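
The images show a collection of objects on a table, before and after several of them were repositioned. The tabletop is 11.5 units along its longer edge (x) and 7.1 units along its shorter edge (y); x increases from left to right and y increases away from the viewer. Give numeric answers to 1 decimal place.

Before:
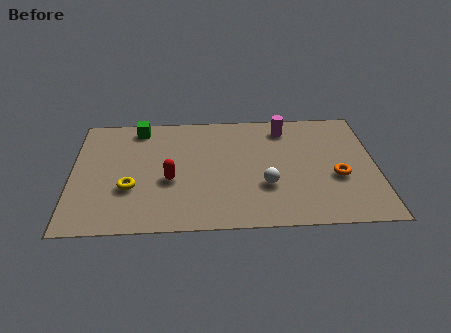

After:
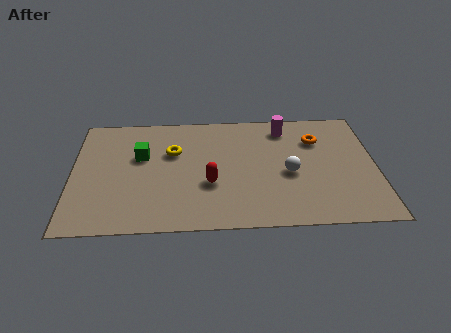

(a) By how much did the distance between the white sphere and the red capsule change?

-0.6

The distance was about 3.6 in the first image and 3.0 in the second, so they moved 0.6 units closer together.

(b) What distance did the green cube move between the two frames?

1.8

The green cube moved from about (2.5, 6.2) to (2.6, 4.4), a distance of √(0.1² + 1.8²) ≈ 1.8.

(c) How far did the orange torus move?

2.4

The orange torus moved from about (10.0, 2.8) to (9.3, 5.1), a distance of √(0.7² + 2.3²) ≈ 2.4.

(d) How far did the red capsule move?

1.5

The red capsule moved from about (3.7, 2.9) to (5.2, 2.6), a distance of √(1.5² + 0.3²) ≈ 1.5.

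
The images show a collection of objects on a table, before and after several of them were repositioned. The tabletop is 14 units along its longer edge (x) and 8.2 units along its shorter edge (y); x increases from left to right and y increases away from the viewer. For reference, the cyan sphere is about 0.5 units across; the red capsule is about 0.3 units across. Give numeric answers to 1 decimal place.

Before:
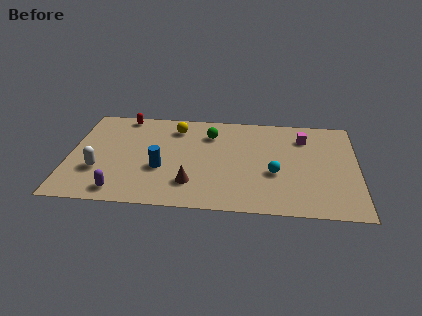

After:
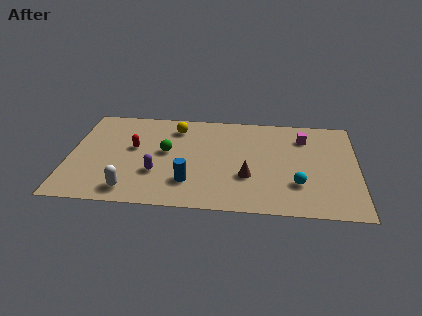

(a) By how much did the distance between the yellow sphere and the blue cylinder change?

+1.0

Before: roughly 3.6 units apart; after: 4.6. That's 1.0 units further apart.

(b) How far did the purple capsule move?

2.3

The purple capsule was near (2.6, 1.1) before and (4.3, 2.7) after, so it travelled √(1.7² + 1.6²) ≈ 2.3 units.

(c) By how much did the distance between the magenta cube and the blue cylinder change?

-0.7

The distance was about 7.6 in the first image and 6.9 in the second, so they moved 0.7 units closer together.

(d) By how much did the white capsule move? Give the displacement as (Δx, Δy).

(1.6, -1.5)

The white capsule started near (1.5, 2.7) and ended near (3.1, 1.2).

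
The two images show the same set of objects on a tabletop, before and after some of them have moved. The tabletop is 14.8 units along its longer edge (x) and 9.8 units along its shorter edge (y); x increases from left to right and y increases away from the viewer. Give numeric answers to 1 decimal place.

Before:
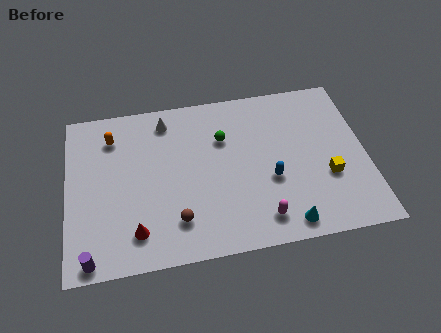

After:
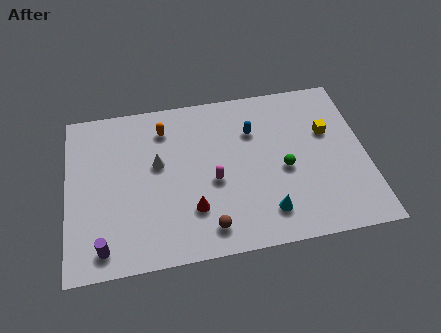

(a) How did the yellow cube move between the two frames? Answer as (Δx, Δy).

(0.2, 2.7)

The yellow cube started near (12.8, 3.5) and ended near (13.0, 6.2).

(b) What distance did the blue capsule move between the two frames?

3.2

The blue capsule was near (10.0, 3.8) before and (9.3, 6.9) after, so it travelled √(0.7² + 3.1²) ≈ 3.2 units.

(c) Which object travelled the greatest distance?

the green sphere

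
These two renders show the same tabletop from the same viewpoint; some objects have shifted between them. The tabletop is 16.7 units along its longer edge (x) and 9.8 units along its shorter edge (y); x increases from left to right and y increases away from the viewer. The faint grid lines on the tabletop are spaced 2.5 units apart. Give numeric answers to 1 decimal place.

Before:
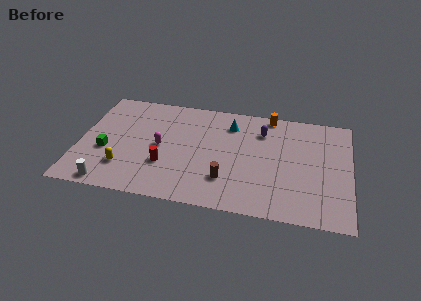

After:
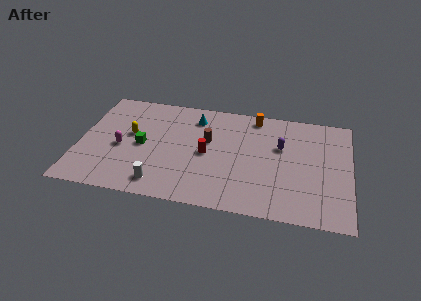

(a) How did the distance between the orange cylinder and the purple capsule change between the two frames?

+1.4

The distance was about 1.6 in the first image and 3.0 in the second, so they moved 1.4 units further apart.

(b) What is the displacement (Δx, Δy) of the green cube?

(2.2, 0.9)

The green cube started near (1.7, 3.8) and ended near (3.9, 4.7).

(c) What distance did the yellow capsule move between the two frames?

3.1

From (2.9, 2.5) to (3.1, 5.6), the yellow capsule covered √(0.2² + 3.1²) ≈ 3.1 units.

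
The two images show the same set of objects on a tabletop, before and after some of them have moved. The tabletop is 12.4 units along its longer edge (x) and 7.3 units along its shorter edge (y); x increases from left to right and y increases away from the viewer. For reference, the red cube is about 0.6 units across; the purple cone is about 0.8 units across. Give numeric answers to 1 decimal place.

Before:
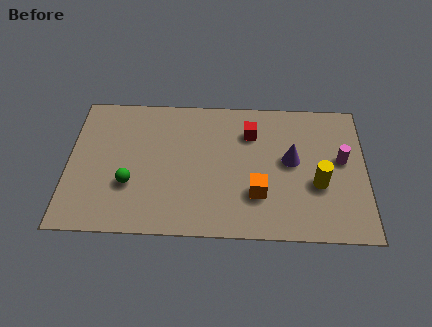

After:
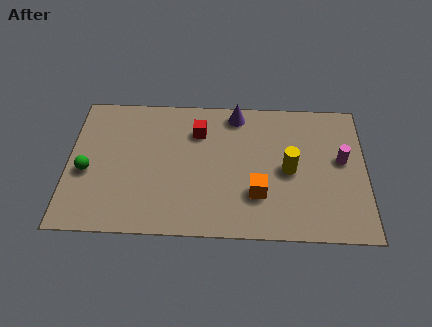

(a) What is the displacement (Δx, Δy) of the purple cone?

(-2.3, 2.4)

The purple cone was at about (9.3, 4.0) and moved to about (7.0, 6.4).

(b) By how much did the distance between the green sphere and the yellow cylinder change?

+0.6

They were about 7.8 units apart before and 8.4 after — 0.6 units further apart.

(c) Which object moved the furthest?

the purple cone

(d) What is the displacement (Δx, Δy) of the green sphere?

(-1.8, 0.6)

The green sphere started near (2.6, 2.5) and ended near (0.8, 3.1).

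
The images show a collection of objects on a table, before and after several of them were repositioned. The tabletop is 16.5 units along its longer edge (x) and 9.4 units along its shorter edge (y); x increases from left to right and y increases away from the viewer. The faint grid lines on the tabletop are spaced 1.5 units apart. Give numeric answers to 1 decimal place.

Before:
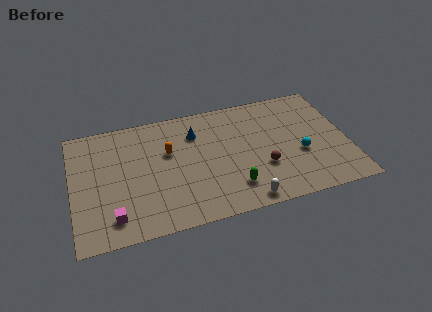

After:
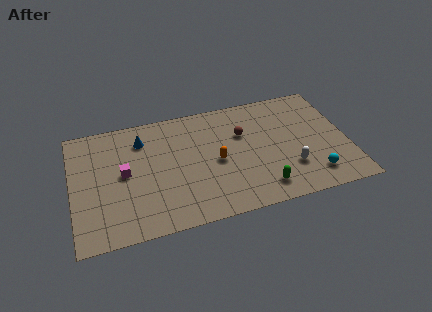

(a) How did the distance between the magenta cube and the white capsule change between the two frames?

+2.3

They were about 7.7 units apart before and 10.0 after — 2.3 units further apart.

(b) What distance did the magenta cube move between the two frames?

3.3

The magenta cube moved from about (2.3, 1.7) to (3.1, 4.9), a distance of √(0.8² + 3.2²) ≈ 3.3.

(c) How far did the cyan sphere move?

2.0

The cyan sphere was near (13.6, 3.7) before and (14.2, 1.8) after, so it travelled √(0.6² + 1.9²) ≈ 2.0 units.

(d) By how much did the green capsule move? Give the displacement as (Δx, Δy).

(1.7, -0.5)

From the two frames, the green capsule sits at roughly (9.4, 2.1) before and (11.1, 1.6) after.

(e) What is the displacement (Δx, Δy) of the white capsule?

(2.9, 1.8)

The white capsule was at about (10.0, 0.9) and moved to about (12.9, 2.7).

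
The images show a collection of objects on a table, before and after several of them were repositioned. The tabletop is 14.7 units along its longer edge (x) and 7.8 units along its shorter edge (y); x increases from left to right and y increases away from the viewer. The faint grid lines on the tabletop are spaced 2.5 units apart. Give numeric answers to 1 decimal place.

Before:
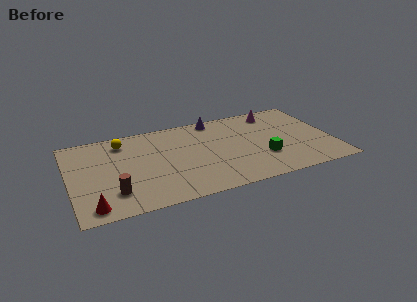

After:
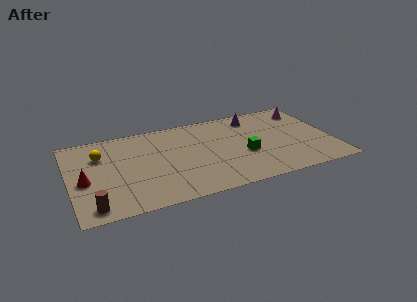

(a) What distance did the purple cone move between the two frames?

2.3

From (8.4, 7.0) to (10.6, 6.5), the purple cone covered √(2.2² + 0.5²) ≈ 2.3 units.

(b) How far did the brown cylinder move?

1.5

From (2.3, 1.9) to (1.1, 1.0), the brown cylinder covered √(1.2² + 0.9²) ≈ 1.5 units.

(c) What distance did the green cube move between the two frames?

1.2

The green cube was near (10.7, 2.5) before and (9.7, 3.1) after, so it travelled √(1.0² + 0.6²) ≈ 1.2 units.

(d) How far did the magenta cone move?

1.8

The magenta cone was near (11.8, 6.6) before and (13.6, 6.3) after, so it travelled √(1.8² + 0.3²) ≈ 1.8 units.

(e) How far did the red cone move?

2.4

The red cone moved from about (1.1, 1.0) to (0.8, 3.4), a distance of √(0.3² + 2.4²) ≈ 2.4.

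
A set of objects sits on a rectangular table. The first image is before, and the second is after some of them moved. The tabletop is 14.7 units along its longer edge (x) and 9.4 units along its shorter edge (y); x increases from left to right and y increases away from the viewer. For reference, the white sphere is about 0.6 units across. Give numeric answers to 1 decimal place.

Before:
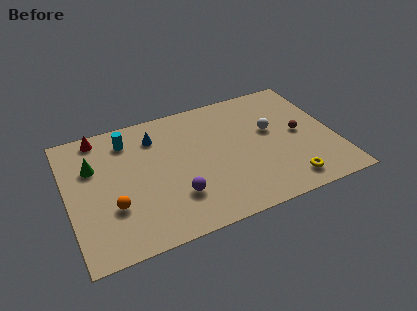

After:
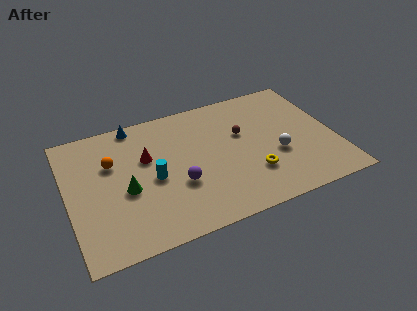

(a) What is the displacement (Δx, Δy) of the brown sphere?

(-3.1, 1.1)

The brown sphere was at about (12.8, 4.7) and moved to about (9.7, 5.8).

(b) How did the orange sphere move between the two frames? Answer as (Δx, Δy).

(0.2, 3.1)

From the two frames, the orange sphere sits at roughly (2.3, 3.1) before and (2.5, 6.2) after.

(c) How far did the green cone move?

2.8

The green cone was near (1.5, 6.3) before and (3.1, 4.0) after, so it travelled √(1.6² + 2.3²) ≈ 2.8 units.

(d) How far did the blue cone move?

1.6

The blue cone was near (5.0, 7.3) before and (4.0, 8.6) after, so it travelled √(1.0² + 1.3²) ≈ 1.6 units.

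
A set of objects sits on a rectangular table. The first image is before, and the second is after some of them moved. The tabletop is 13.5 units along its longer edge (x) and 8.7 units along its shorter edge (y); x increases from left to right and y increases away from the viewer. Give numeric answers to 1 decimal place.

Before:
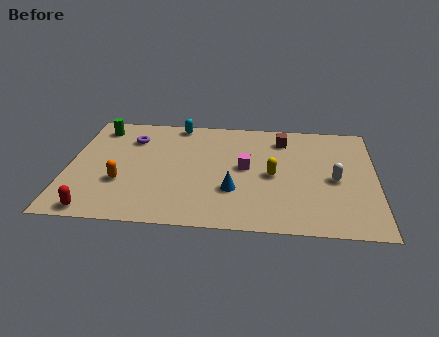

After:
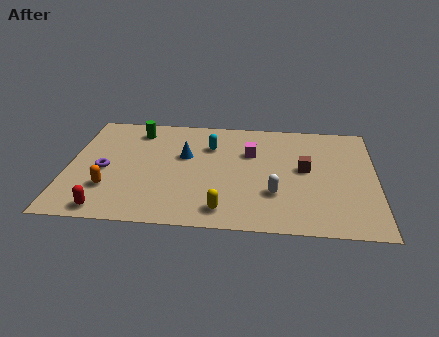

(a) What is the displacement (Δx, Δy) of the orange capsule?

(-0.5, -0.5)

The orange capsule started near (2.4, 3.0) and ended near (1.9, 2.5).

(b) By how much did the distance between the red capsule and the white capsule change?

-3.4

Before: roughly 10.8 units apart; after: 7.4. That's 3.4 units closer together.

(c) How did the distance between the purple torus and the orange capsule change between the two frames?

-2.1

They were about 3.5 units apart before and 1.4 after — 2.1 units closer together.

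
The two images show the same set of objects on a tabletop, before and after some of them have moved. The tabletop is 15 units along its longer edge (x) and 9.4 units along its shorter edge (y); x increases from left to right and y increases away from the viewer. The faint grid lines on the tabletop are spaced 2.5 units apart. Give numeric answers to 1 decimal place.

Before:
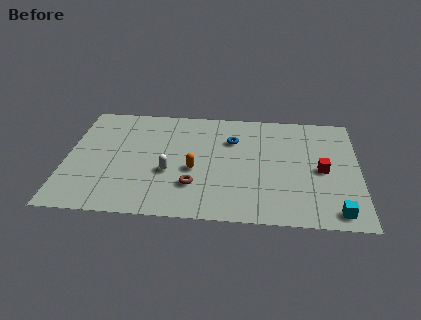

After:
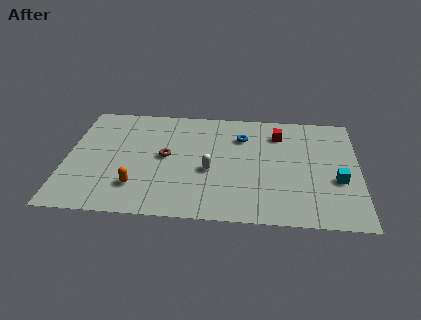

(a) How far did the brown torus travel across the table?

2.7

The brown torus moved from about (6.6, 2.6) to (5.1, 4.9), a distance of √(1.5² + 2.3²) ≈ 2.7.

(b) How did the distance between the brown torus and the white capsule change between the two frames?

+0.9

Before: roughly 1.6 units apart; after: 2.5. That's 0.9 units further apart.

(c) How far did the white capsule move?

2.1

The white capsule was near (5.3, 3.6) before and (7.4, 3.9) after, so it travelled √(2.1² + 0.3²) ≈ 2.1 units.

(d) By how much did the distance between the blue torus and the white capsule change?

-1.0

They were about 4.4 units apart before and 3.4 after — 1.0 units closer together.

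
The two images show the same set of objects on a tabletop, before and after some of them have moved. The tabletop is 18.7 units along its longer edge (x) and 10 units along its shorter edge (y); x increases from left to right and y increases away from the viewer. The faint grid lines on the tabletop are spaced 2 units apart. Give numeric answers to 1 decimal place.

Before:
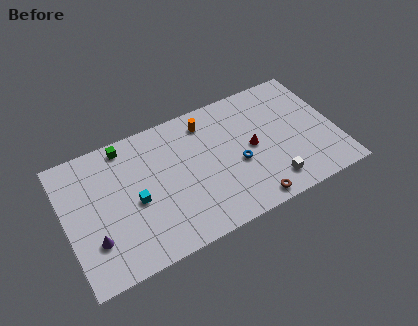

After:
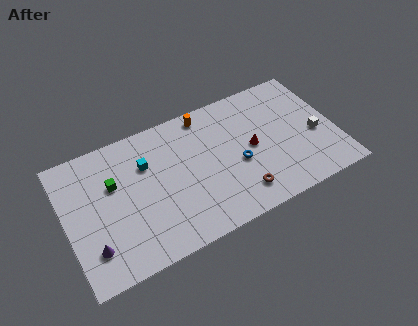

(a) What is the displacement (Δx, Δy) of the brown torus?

(-0.6, 0.9)

The brown torus was at about (12.2, 1.0) and moved to about (11.6, 1.9).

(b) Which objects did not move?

the blue torus and the red cone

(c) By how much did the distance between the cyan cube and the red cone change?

-0.8

The distance was about 8.2 in the first image and 7.4 in the second, so they moved 0.8 units closer together.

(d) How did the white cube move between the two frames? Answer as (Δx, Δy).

(3.5, 2.4)

From the two frames, the white cube sits at roughly (13.8, 1.8) before and (17.3, 4.2) after.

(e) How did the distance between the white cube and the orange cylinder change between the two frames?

+1.1

Before: roughly 7.5 units apart; after: 8.6. That's 1.1 units further apart.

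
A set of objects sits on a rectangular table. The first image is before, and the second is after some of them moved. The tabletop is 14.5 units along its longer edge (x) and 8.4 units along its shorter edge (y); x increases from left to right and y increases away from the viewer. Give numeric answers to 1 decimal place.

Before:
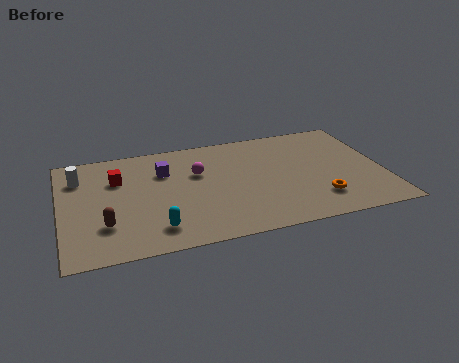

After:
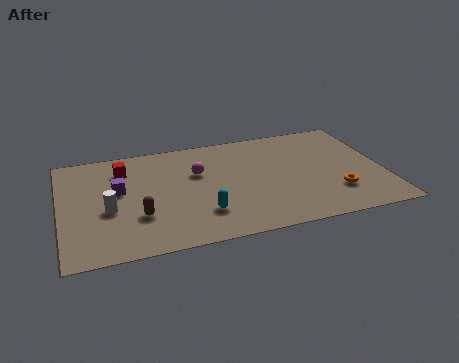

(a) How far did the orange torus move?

0.9

The orange torus moved from about (11.4, 2.0) to (12.2, 2.3), a distance of √(0.8² + 0.3²) ≈ 0.9.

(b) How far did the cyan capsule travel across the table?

2.2

From (4.1, 1.6) to (6.2, 2.2), the cyan capsule covered √(2.1² + 0.6²) ≈ 2.2 units.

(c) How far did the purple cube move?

2.3

The purple cube moved from about (4.7, 5.9) to (2.6, 4.9), a distance of √(2.1² + 1.0²) ≈ 2.3.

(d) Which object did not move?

the magenta sphere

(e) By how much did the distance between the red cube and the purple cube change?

-0.5

Before: roughly 2.1 units apart; after: 1.6. That's 0.5 units closer together.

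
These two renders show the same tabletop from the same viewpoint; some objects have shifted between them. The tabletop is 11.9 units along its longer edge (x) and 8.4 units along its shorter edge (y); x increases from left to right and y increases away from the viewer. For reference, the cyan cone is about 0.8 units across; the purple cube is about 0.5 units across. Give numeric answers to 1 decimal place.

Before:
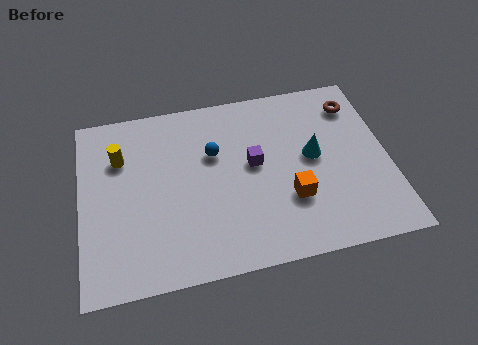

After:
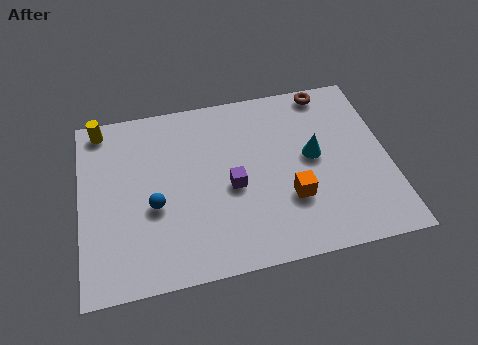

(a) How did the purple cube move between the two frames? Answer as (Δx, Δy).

(-0.9, -0.9)

The purple cube started near (6.7, 4.6) and ended near (5.8, 3.7).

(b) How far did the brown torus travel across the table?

1.3

The brown torus moved from about (10.8, 6.7) to (9.8, 7.6), a distance of √(1.0² + 0.9²) ≈ 1.3.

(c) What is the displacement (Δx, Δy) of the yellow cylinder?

(-0.7, 1.6)

The yellow cylinder started near (1.6, 5.9) and ended near (0.9, 7.5).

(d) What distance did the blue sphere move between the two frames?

3.1

The blue sphere moved from about (5.2, 5.4) to (2.8, 3.4), a distance of √(2.4² + 2.0²) ≈ 3.1.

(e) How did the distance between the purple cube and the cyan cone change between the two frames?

+1.0

They were about 2.3 units apart before and 3.3 after — 1.0 units further apart.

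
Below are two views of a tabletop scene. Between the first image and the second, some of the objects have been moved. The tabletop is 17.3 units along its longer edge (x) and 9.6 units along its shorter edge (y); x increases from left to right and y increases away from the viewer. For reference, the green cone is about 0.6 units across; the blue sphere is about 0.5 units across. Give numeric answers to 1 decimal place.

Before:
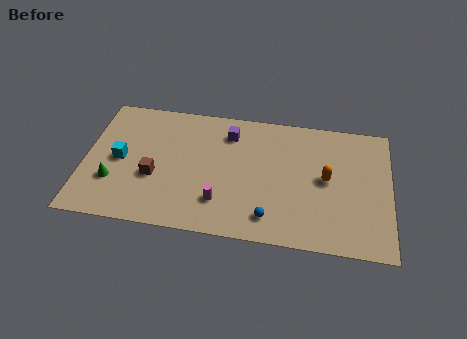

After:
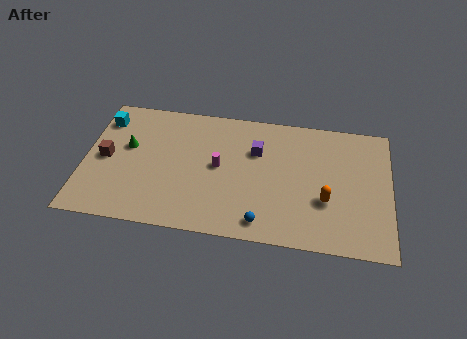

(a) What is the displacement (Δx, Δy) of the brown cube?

(-2.8, 1.0)

The brown cube was at about (4.0, 3.7) and moved to about (1.2, 4.7).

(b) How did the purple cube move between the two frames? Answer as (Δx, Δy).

(1.6, -1.1)

From the two frames, the purple cube sits at roughly (8.1, 7.6) before and (9.7, 6.5) after.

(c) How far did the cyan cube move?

3.1

The cyan cube moved from about (2.0, 4.7) to (0.9, 7.6), a distance of √(1.1² + 2.9²) ≈ 3.1.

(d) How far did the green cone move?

2.8

The green cone moved from about (1.7, 3.0) to (2.4, 5.7), a distance of √(0.7² + 2.7²) ≈ 2.8.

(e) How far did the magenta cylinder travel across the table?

2.6

The magenta cylinder was near (7.8, 2.4) before and (7.6, 5.0) after, so it travelled √(0.2² + 2.6²) ≈ 2.6 units.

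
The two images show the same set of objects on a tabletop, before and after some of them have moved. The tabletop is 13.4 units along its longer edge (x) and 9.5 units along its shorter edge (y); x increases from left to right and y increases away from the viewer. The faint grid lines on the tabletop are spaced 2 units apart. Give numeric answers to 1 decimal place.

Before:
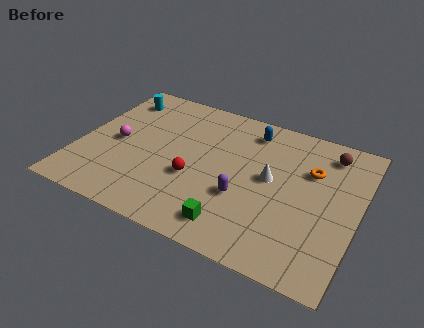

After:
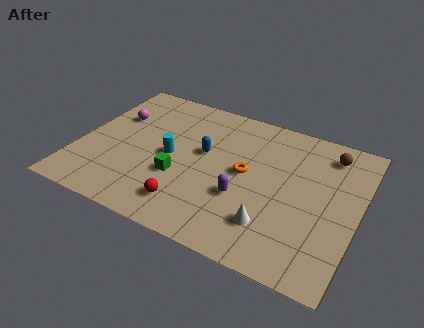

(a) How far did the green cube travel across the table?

3.5

The green cube moved from about (7.9, 1.5) to (5.0, 3.4), a distance of √(2.9² + 1.9²) ≈ 3.5.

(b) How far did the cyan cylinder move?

4.4

From (1.3, 7.7) to (4.4, 4.6), the cyan cylinder covered √(3.1² + 3.1²) ≈ 4.4 units.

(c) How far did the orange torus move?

3.3

From (11.0, 6.4) to (8.0, 5.0), the orange torus covered √(3.0² + 1.4²) ≈ 3.3 units.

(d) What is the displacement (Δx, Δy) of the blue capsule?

(-2.0, -2.4)

The blue capsule started near (7.9, 7.9) and ended near (5.9, 5.5).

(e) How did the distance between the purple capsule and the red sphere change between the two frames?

+0.5

The distance was about 2.4 in the first image and 2.9 in the second, so they moved 0.5 units further apart.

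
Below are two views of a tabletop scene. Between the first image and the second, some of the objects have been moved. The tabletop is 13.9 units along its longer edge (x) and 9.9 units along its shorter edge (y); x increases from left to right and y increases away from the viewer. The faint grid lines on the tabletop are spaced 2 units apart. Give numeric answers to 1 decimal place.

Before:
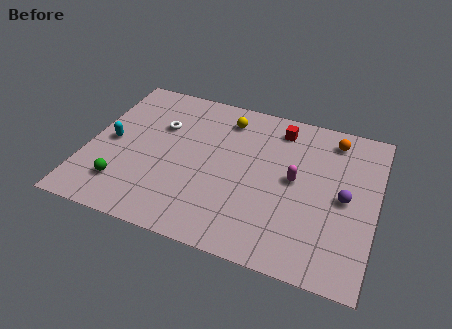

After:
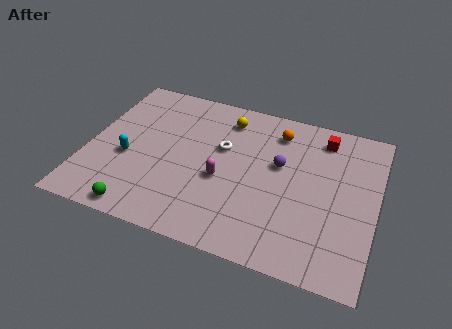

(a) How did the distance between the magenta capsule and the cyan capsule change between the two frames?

-4.3

Before: roughly 8.9 units apart; after: 4.6. That's 4.3 units closer together.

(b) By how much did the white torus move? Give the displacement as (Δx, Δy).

(3.1, -0.5)

The white torus started near (3.3, 6.6) and ended near (6.4, 6.1).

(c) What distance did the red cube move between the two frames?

2.1

The red cube moved from about (9.0, 8.3) to (11.1, 8.3), a distance of √(2.1² + 0.0²) ≈ 2.1.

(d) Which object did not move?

the yellow sphere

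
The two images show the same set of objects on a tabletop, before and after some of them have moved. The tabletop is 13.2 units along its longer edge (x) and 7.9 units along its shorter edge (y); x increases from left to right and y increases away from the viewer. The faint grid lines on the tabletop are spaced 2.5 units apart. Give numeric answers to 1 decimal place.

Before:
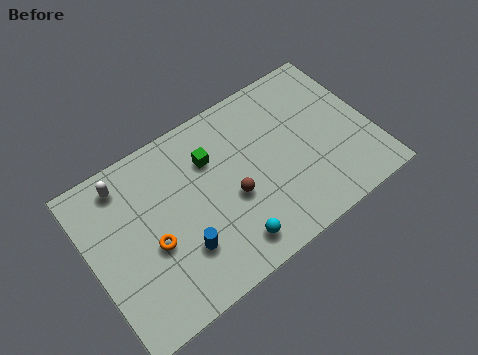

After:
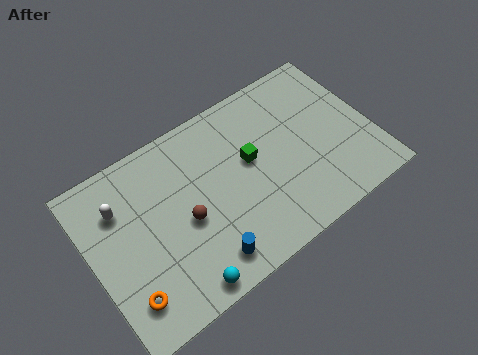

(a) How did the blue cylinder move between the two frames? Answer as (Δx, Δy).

(0.9, -1.0)

From the two frames, the blue cylinder sits at roughly (3.9, 2.3) before and (4.8, 1.3) after.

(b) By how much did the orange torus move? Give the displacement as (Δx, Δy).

(-1.5, -1.6)

From the two frames, the orange torus sits at roughly (2.7, 3.3) before and (1.2, 1.7) after.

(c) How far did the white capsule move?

1.1

From (2.0, 6.7) to (1.6, 5.7), the white capsule covered √(0.4² + 1.0²) ≈ 1.1 units.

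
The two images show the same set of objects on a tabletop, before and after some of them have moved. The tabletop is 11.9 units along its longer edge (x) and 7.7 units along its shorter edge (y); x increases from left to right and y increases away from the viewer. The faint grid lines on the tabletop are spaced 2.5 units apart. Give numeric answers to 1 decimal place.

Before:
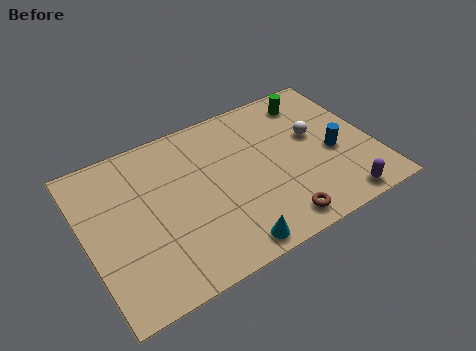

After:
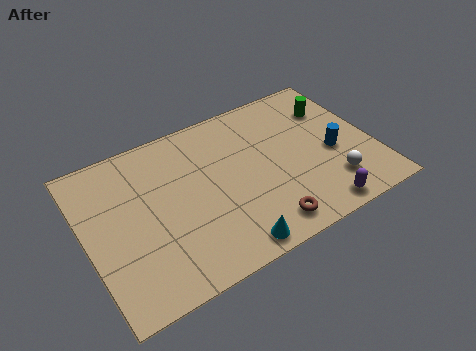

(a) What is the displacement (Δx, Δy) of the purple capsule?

(-0.9, 0.0)

The purple capsule started near (10.0, 0.8) and ended near (9.1, 0.8).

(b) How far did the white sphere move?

2.7

The white sphere moved from about (9.6, 4.5) to (9.9, 1.8), a distance of √(0.3² + 2.7²) ≈ 2.7.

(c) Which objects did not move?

the cyan cone and the blue cylinder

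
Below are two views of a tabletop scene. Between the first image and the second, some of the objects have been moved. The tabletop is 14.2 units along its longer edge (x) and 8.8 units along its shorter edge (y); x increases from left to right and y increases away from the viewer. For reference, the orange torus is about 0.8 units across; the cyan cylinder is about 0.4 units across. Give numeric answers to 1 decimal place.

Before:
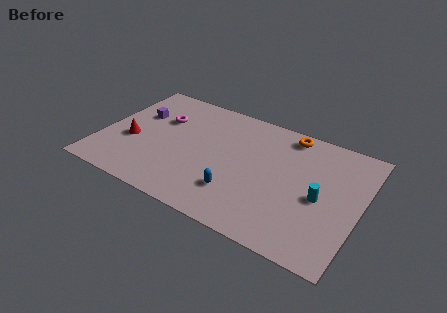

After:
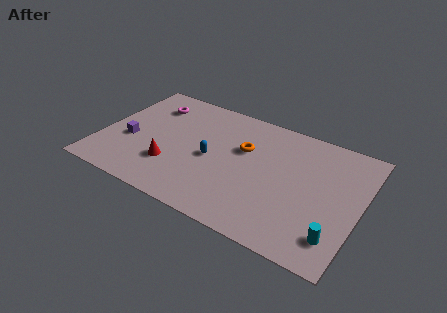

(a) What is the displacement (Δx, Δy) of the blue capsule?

(-1.7, 1.8)

The blue capsule started near (7.8, 2.3) and ended near (6.1, 4.1).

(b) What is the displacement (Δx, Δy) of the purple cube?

(-0.1, -2.2)

The purple cube was at about (1.7, 5.7) and moved to about (1.6, 3.5).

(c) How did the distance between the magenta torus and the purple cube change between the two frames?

+2.1

Before: roughly 1.3 units apart; after: 3.4. That's 2.1 units further apart.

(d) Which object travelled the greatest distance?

the orange torus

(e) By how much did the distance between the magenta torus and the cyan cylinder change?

+2.7

Before: roughly 9.3 units apart; after: 12.0. That's 2.7 units further apart.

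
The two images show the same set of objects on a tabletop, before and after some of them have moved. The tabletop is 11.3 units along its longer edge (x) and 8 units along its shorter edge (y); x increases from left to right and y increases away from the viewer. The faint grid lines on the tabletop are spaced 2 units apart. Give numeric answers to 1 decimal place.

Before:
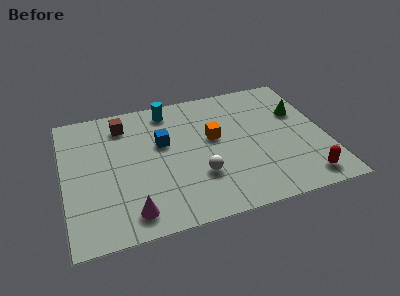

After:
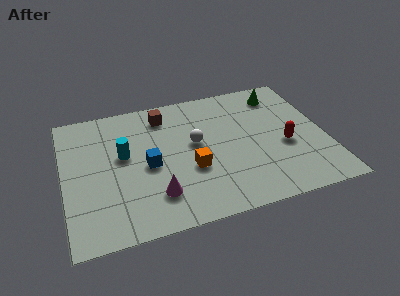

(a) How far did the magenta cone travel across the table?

1.3

The magenta cone moved from about (2.7, 1.2) to (3.8, 1.9), a distance of √(1.1² + 0.7²) ≈ 1.3.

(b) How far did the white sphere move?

2.0

The white sphere was near (5.7, 2.5) before and (5.7, 4.5) after, so it travelled √(0.0² + 2.0²) ≈ 2.0 units.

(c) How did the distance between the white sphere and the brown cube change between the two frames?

-2.6

They were about 5.0 units apart before and 2.4 after — 2.6 units closer together.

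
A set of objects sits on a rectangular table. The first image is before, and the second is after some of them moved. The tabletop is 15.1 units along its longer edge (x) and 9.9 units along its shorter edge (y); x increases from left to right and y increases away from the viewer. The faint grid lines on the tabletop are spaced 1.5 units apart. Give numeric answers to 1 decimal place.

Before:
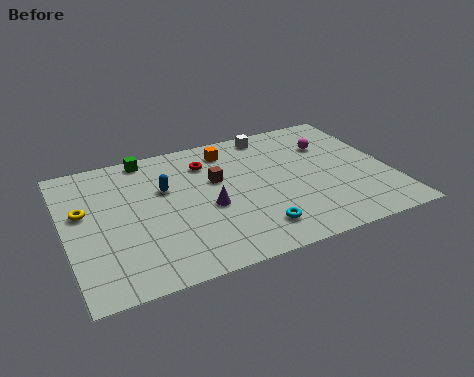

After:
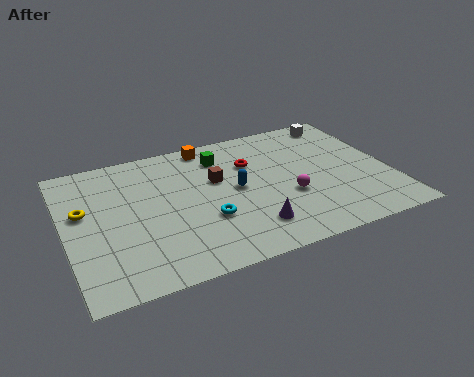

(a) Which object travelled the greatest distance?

the magenta sphere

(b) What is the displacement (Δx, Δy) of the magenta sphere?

(-2.4, -3.3)

The magenta sphere was at about (12.6, 7.0) and moved to about (10.2, 3.7).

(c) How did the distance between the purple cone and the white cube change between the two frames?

+2.6

They were about 5.8 units apart before and 8.4 after — 2.6 units further apart.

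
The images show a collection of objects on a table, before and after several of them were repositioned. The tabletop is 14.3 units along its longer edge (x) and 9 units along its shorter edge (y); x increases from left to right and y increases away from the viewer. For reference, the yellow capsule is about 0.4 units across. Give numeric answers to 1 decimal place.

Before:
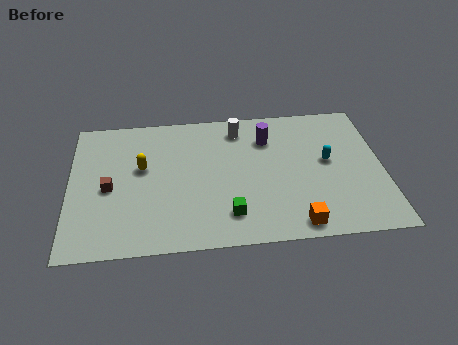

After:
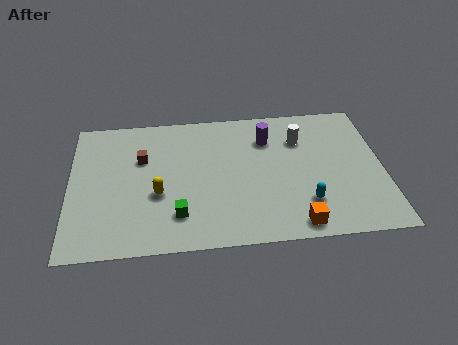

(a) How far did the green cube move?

2.3

From (7.2, 1.9) to (4.9, 2.1), the green cube covered √(2.3² + 0.2²) ≈ 2.3 units.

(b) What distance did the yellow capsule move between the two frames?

1.9

From (3.3, 5.3) to (4.0, 3.5), the yellow capsule covered √(0.7² + 1.8²) ≈ 1.9 units.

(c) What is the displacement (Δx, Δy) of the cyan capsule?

(-1.1, -2.6)

The cyan capsule was at about (11.8, 4.9) and moved to about (10.7, 2.3).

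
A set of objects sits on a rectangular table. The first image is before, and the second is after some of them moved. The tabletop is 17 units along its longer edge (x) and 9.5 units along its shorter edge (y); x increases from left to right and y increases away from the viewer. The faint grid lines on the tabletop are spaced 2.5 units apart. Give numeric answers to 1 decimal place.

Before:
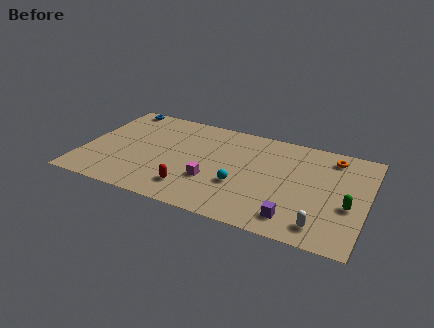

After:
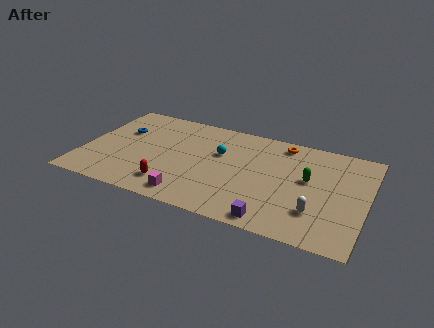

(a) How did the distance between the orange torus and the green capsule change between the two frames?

-1.0

The distance was about 4.4 in the first image and 3.4 in the second, so they moved 1.0 units closer together.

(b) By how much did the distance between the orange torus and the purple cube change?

+0.7

The distance was about 6.6 in the first image and 7.3 in the second, so they moved 0.7 units further apart.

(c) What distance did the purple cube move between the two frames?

1.3

The purple cube moved from about (13.0, 1.6) to (11.8, 1.0), a distance of √(1.2² + 0.6²) ≈ 1.3.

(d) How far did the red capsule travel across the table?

1.2

The red capsule moved from about (6.8, 2.0) to (5.6, 1.9), a distance of √(1.2² + 0.1²) ≈ 1.2.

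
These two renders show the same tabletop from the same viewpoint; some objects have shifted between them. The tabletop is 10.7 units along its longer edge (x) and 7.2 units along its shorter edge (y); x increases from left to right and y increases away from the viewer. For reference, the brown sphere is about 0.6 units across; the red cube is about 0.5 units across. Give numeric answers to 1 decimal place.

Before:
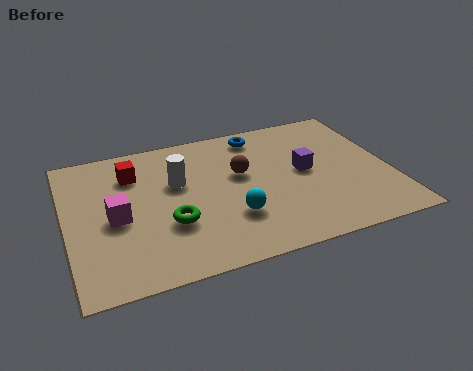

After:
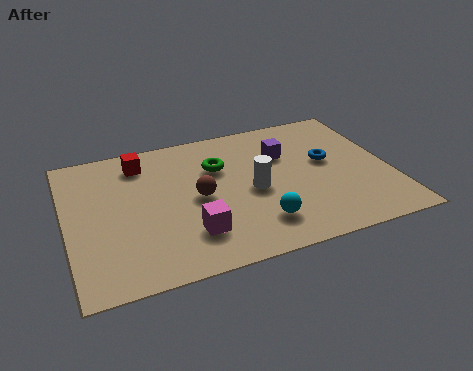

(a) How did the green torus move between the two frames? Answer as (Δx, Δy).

(1.8, 2.4)

From the two frames, the green torus sits at roughly (3.3, 2.5) before and (5.1, 4.9) after.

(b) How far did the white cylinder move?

2.7

The white cylinder moved from about (3.7, 4.5) to (6.1, 3.3), a distance of √(2.4² + 1.2²) ≈ 2.7.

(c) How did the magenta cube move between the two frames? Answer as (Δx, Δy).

(2.3, -1.5)

The magenta cube was at about (1.6, 3.3) and moved to about (3.9, 1.8).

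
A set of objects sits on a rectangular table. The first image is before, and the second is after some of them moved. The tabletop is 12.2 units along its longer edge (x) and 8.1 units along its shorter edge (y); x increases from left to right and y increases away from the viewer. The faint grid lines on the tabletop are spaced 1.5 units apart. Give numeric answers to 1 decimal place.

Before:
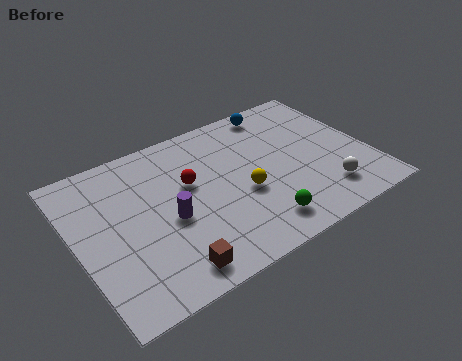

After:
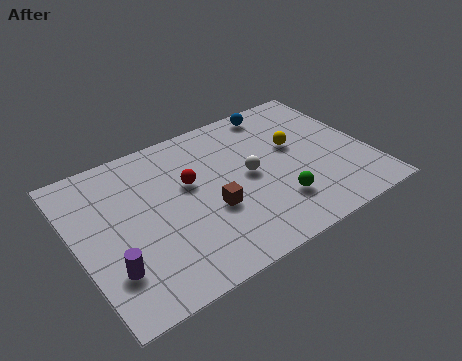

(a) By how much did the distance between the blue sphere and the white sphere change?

-2.0

The distance was about 5.6 in the first image and 3.6 in the second, so they moved 2.0 units closer together.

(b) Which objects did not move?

the blue sphere and the red sphere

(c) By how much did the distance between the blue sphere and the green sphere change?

-0.9

The distance was about 6.1 in the first image and 5.2 in the second, so they moved 0.9 units closer together.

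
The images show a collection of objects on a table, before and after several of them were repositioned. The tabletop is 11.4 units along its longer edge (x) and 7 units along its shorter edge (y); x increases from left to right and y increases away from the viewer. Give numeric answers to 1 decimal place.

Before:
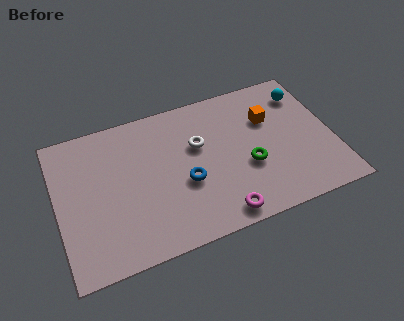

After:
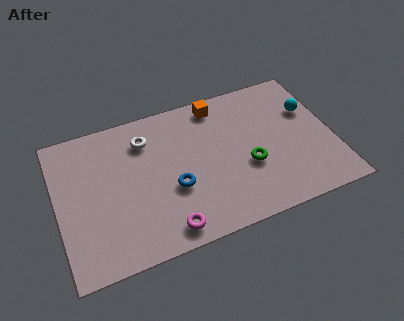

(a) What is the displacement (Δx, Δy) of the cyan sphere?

(0.1, -0.9)

From the two frames, the cyan sphere sits at roughly (10.5, 5.5) before and (10.6, 4.6) after.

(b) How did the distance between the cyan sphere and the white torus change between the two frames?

+2.1

They were about 4.7 units apart before and 6.8 after — 2.1 units further apart.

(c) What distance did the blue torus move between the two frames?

0.5

The blue torus moved from about (5.2, 2.8) to (4.7, 2.7), a distance of √(0.5² + 0.1²) ≈ 0.5.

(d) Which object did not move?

the green torus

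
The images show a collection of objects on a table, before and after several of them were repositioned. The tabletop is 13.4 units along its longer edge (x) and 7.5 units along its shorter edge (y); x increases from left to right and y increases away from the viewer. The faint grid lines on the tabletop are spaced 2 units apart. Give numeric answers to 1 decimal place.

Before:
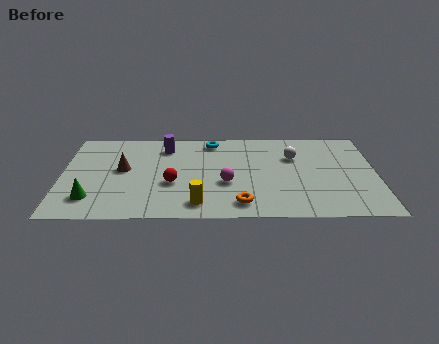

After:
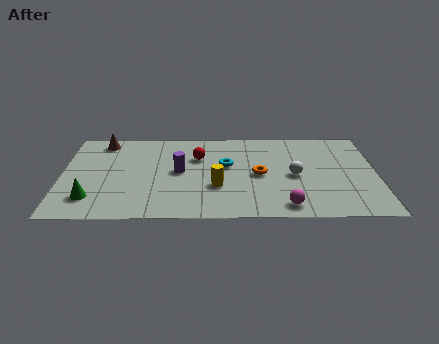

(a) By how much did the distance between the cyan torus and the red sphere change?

-2.6

The distance was about 4.0 in the first image and 1.4 in the second, so they moved 2.6 units closer together.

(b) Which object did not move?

the green cone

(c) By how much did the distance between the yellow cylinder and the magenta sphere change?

+1.2

The distance was about 2.1 in the first image and 3.3 in the second, so they moved 1.2 units further apart.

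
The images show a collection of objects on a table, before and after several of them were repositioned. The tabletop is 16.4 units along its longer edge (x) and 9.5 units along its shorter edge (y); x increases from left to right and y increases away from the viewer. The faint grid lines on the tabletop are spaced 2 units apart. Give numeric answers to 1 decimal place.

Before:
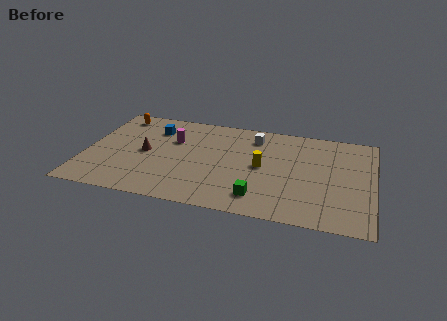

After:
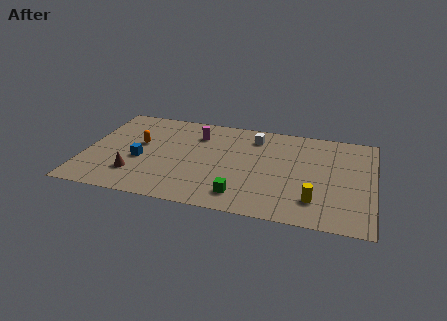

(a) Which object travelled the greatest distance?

the yellow cylinder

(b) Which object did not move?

the white cube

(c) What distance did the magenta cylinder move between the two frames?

1.6

The magenta cylinder was near (4.9, 6.3) before and (6.2, 7.2) after, so it travelled √(1.3² + 0.9²) ≈ 1.6 units.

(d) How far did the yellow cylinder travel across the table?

4.0

From (10.1, 4.8) to (13.2, 2.2), the yellow cylinder covered √(3.1² + 2.6²) ≈ 4.0 units.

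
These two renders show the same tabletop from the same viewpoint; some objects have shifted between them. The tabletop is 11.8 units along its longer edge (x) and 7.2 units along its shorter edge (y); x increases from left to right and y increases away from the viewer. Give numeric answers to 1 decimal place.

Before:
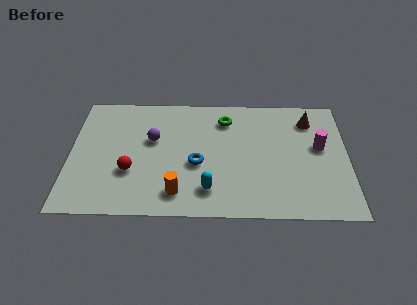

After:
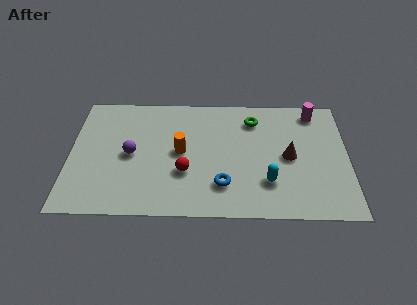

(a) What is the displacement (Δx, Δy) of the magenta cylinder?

(-0.2, 2.1)

The magenta cylinder started near (10.6, 4.1) and ended near (10.4, 6.2).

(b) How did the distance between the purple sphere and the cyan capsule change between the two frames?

+2.2

They were about 3.8 units apart before and 6.0 after — 2.2 units further apart.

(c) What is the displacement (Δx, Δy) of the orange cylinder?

(0.1, 2.4)

The orange cylinder started near (4.6, 1.3) and ended near (4.7, 3.7).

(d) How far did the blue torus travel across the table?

1.6

From (5.4, 3.0) to (6.5, 1.8), the blue torus covered √(1.1² + 1.2²) ≈ 1.6 units.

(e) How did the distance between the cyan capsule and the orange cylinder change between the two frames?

+2.8

Before: roughly 1.3 units apart; after: 4.1. That's 2.8 units further apart.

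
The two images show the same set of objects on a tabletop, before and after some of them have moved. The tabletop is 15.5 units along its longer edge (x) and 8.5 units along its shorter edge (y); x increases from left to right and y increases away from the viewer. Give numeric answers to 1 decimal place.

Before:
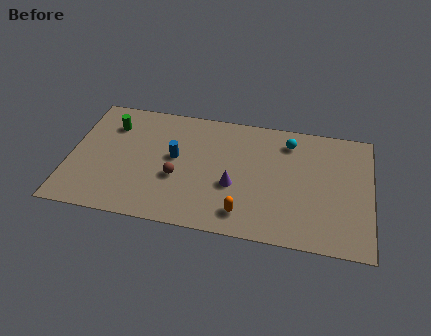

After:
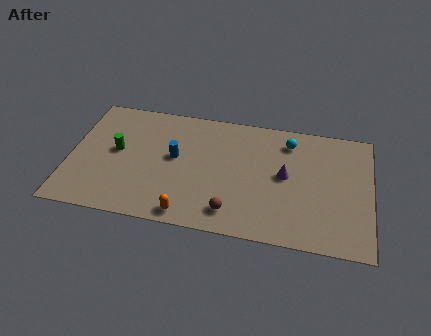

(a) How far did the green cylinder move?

1.8

The green cylinder moved from about (2.0, 6.4) to (2.4, 4.6), a distance of √(0.4² + 1.8²) ≈ 1.8.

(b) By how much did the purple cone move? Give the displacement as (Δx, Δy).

(2.6, 1.2)

The purple cone was at about (8.5, 3.3) and moved to about (11.1, 4.5).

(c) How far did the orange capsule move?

2.9

The orange capsule was near (9.1, 1.5) before and (6.3, 0.9) after, so it travelled √(2.8² + 0.6²) ≈ 2.9 units.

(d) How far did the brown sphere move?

3.4

The brown sphere was near (5.6, 3.3) before and (8.5, 1.5) after, so it travelled √(2.9² + 1.8²) ≈ 3.4 units.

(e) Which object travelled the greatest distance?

the brown sphere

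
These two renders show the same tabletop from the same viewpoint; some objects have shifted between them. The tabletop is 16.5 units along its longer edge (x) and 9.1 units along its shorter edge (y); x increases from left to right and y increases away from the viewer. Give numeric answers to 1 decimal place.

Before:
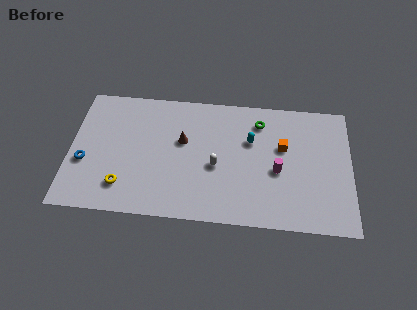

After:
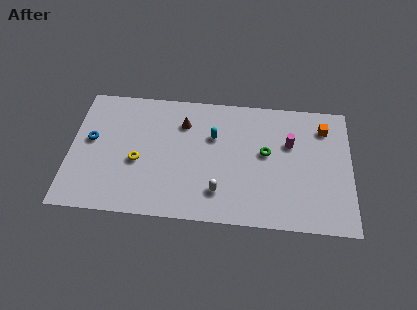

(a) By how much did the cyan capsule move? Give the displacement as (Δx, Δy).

(-2.2, 0.1)

From the two frames, the cyan capsule sits at roughly (10.6, 5.9) before and (8.4, 6.0) after.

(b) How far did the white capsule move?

1.8

The white capsule was near (8.6, 3.9) before and (8.8, 2.1) after, so it travelled √(0.2² + 1.8²) ≈ 1.8 units.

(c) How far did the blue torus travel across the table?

1.6

The blue torus moved from about (0.9, 3.5) to (1.2, 5.1), a distance of √(0.3² + 1.6²) ≈ 1.6.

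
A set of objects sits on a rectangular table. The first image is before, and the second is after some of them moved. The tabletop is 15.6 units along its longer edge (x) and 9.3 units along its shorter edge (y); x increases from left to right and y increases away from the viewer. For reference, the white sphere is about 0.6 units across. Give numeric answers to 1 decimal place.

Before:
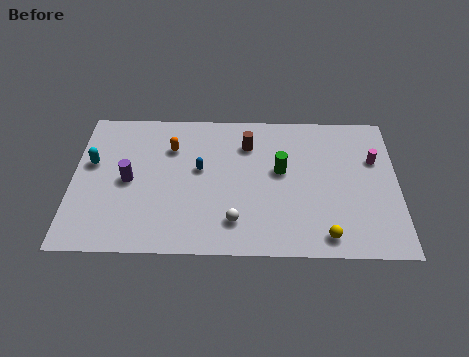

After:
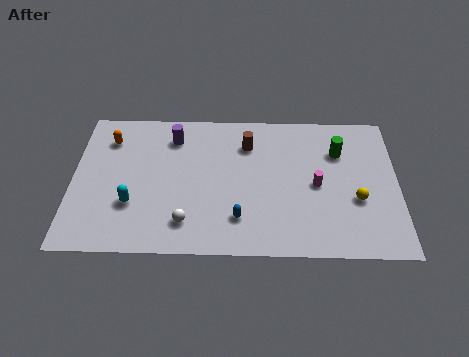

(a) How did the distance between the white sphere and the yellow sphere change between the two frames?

+3.9

Before: roughly 4.4 units apart; after: 8.3. That's 3.9 units further apart.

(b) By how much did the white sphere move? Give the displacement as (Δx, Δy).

(-2.3, -0.1)

The white sphere was at about (7.8, 2.0) and moved to about (5.5, 1.9).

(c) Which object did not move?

the brown cylinder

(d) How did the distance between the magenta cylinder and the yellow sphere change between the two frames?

-3.4

The distance was about 5.5 in the first image and 2.1 in the second, so they moved 3.4 units closer together.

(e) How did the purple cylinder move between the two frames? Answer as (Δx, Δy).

(2.1, 2.9)

The purple cylinder was at about (2.7, 4.5) and moved to about (4.8, 7.4).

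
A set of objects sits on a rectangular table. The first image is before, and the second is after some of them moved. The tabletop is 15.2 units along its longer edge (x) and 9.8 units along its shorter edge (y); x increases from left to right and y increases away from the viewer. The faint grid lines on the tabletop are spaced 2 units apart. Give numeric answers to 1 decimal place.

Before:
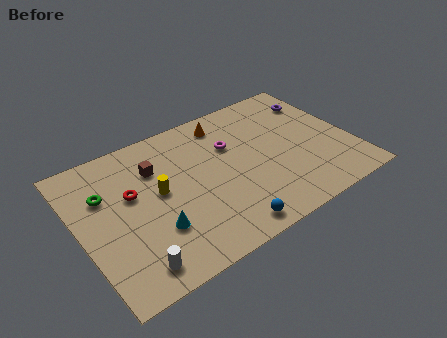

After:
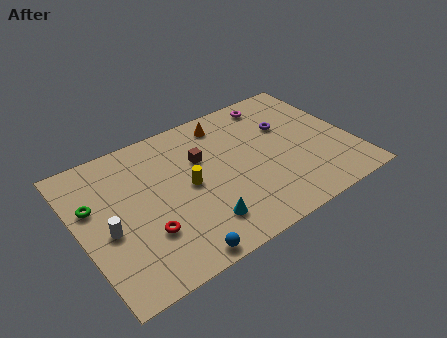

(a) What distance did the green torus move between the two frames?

0.8

The green torus was near (1.6, 6.6) before and (0.9, 6.2) after, so it travelled √(0.7² + 0.4²) ≈ 0.8 units.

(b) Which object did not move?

the orange cone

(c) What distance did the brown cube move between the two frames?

2.6

The brown cube moved from about (4.5, 7.0) to (7.0, 6.4), a distance of √(2.5² + 0.6²) ≈ 2.6.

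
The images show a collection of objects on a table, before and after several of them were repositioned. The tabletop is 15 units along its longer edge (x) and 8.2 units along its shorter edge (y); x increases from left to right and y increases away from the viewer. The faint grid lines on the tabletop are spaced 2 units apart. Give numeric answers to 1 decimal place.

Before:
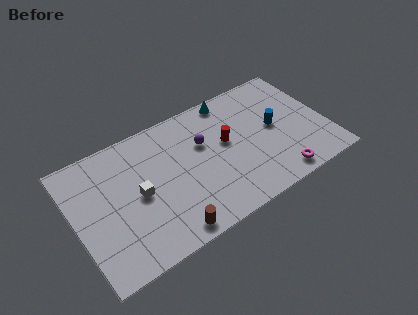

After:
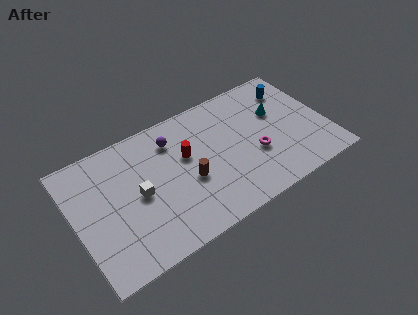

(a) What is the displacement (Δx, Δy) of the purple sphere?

(-1.7, 1.1)

From the two frames, the purple sphere sits at roughly (7.8, 5.3) before and (6.1, 6.4) after.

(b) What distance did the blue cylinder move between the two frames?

2.5

From (12.0, 4.3) to (13.4, 6.4), the blue cylinder covered √(1.4² + 2.1²) ≈ 2.5 units.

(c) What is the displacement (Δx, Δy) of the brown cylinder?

(1.6, 2.5)

The brown cylinder started near (5.0, 0.9) and ended near (6.6, 3.4).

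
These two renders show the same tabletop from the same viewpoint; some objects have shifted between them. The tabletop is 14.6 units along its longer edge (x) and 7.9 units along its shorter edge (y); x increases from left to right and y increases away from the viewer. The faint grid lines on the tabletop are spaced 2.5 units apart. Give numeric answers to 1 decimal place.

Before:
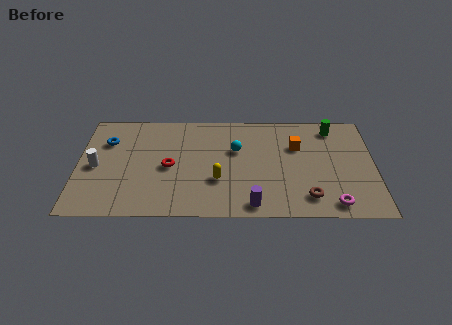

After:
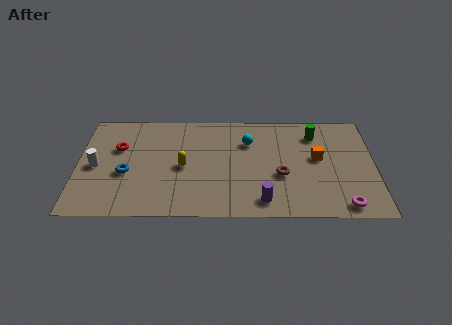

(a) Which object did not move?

the white cylinder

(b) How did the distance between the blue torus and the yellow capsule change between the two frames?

-3.4

The distance was about 6.2 in the first image and 2.8 in the second, so they moved 3.4 units closer together.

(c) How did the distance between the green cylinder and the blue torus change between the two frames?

-1.5

Before: roughly 11.3 units apart; after: 9.8. That's 1.5 units closer together.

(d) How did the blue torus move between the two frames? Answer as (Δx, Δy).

(1.0, -2.4)

From the two frames, the blue torus sits at roughly (1.4, 5.6) before and (2.4, 3.2) after.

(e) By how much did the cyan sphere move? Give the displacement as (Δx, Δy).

(0.6, 0.6)

The cyan sphere started near (7.8, 5.0) and ended near (8.4, 5.6).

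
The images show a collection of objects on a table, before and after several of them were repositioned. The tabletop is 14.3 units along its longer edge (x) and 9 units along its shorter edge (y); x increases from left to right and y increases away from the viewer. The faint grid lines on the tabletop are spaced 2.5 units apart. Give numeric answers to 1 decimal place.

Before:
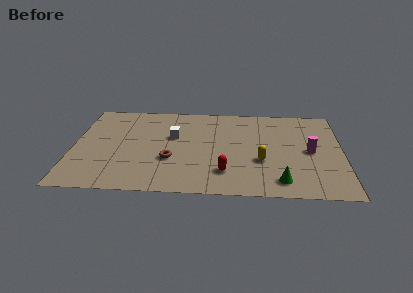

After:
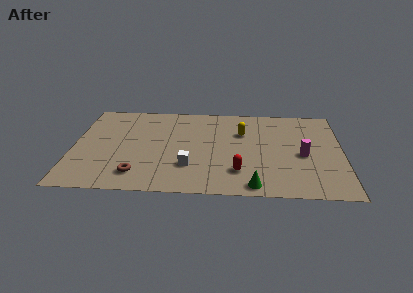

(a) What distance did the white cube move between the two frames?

3.0

The white cube moved from about (5.3, 5.5) to (6.2, 2.6), a distance of √(0.9² + 2.9²) ≈ 3.0.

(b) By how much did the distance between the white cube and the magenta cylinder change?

-1.2

The distance was about 7.4 in the first image and 6.2 in the second, so they moved 1.2 units closer together.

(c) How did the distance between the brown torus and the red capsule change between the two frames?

+2.2

The distance was about 3.1 in the first image and 5.3 in the second, so they moved 2.2 units further apart.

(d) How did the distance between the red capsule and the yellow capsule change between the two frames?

+1.7

They were about 2.2 units apart before and 3.9 after — 1.7 units further apart.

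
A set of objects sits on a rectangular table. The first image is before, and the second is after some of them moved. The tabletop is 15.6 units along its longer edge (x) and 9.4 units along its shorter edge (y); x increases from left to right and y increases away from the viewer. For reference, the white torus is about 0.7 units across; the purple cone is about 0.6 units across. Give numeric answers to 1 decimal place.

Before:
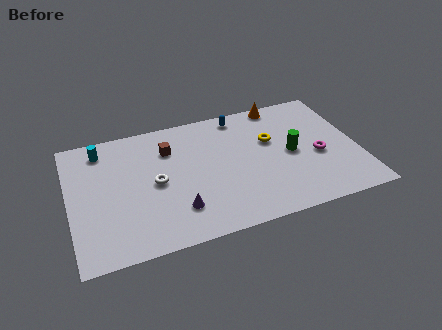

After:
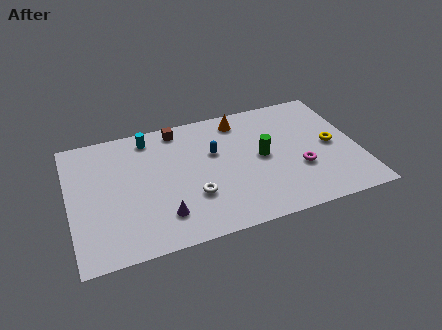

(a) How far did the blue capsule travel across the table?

2.9

The blue capsule was near (9.5, 8.3) before and (7.9, 5.9) after, so it travelled √(1.6² + 2.4²) ≈ 2.9 units.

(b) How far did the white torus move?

2.5

The white torus was near (4.6, 4.6) before and (6.5, 3.0) after, so it travelled √(1.9² + 1.6²) ≈ 2.5 units.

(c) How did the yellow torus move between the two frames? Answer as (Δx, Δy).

(3.2, -1.3)

The yellow torus started near (11.0, 5.9) and ended near (14.2, 4.6).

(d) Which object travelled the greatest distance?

the yellow torus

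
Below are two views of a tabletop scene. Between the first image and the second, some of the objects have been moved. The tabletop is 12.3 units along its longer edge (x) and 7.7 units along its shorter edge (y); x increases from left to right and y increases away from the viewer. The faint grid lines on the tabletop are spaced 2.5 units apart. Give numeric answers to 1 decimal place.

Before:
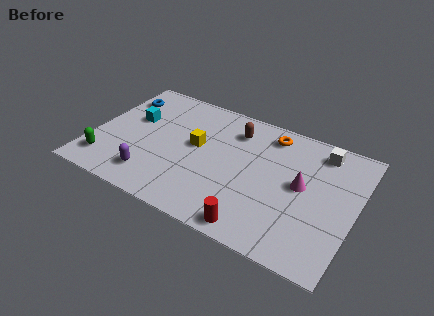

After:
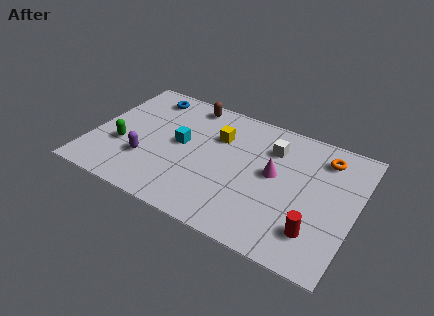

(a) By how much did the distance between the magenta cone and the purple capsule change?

-1.1

They were about 7.2 units apart before and 6.1 after — 1.1 units closer together.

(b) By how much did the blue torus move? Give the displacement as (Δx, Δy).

(1.2, 0.6)

The blue torus was at about (0.9, 5.9) and moved to about (2.1, 6.5).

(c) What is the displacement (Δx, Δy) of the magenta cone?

(-1.3, 0.1)

The magenta cone started near (9.8, 4.1) and ended near (8.5, 4.2).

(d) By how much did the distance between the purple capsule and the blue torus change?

-0.8

The distance was about 4.9 in the first image and 4.1 in the second, so they moved 0.8 units closer together.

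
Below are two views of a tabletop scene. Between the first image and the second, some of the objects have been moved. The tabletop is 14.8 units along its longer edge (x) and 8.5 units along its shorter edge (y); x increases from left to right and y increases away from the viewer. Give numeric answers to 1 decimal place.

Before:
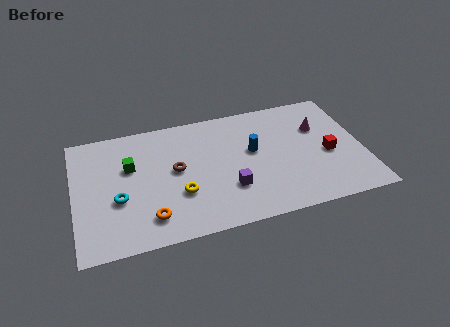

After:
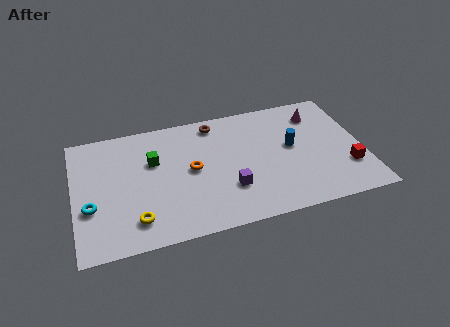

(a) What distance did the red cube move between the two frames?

1.5

The red cube was near (13.0, 3.7) before and (13.9, 2.5) after, so it travelled √(0.9² + 1.2²) ≈ 1.5 units.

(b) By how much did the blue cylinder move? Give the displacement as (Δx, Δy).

(2.0, -0.2)

From the two frames, the blue cylinder sits at roughly (9.2, 4.9) before and (11.2, 4.7) after.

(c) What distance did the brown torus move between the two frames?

3.6

From (5.2, 4.6) to (7.4, 7.4), the brown torus covered √(2.2² + 2.8²) ≈ 3.6 units.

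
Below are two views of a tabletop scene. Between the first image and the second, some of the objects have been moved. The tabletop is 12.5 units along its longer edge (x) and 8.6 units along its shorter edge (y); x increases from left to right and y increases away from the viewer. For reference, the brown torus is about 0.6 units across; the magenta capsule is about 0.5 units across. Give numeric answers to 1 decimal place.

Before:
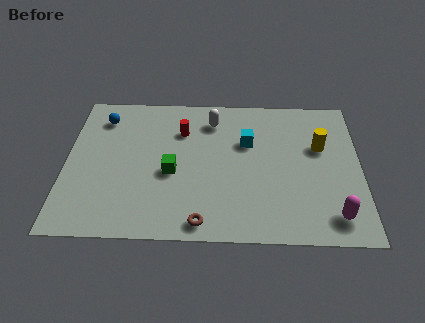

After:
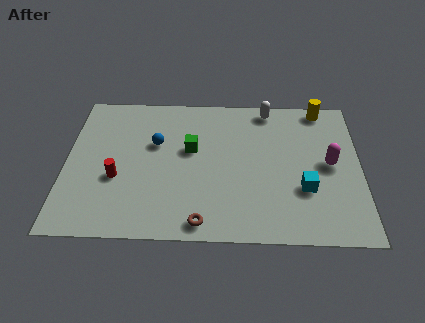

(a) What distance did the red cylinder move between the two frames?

4.0

From (4.9, 6.2) to (2.2, 3.3), the red cylinder covered √(2.7² + 2.9²) ≈ 4.0 units.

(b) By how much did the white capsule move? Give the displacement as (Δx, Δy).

(2.4, 0.8)

From the two frames, the white capsule sits at roughly (6.2, 6.9) before and (8.6, 7.7) after.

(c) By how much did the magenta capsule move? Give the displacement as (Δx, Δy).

(-0.1, 3.0)

The magenta capsule was at about (11.3, 1.4) and moved to about (11.2, 4.4).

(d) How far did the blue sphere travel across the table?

2.7

The blue sphere was near (1.5, 6.9) before and (3.8, 5.4) after, so it travelled √(2.3² + 1.5²) ≈ 2.7 units.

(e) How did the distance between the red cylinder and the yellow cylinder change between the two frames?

+3.8

The distance was about 6.0 in the first image and 9.8 in the second, so they moved 3.8 units further apart.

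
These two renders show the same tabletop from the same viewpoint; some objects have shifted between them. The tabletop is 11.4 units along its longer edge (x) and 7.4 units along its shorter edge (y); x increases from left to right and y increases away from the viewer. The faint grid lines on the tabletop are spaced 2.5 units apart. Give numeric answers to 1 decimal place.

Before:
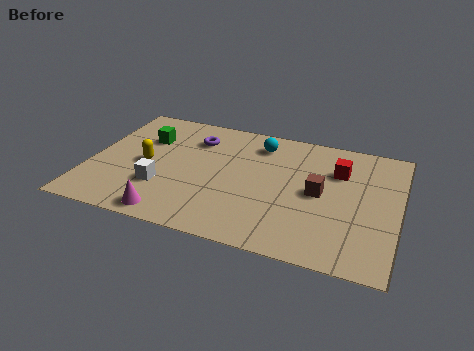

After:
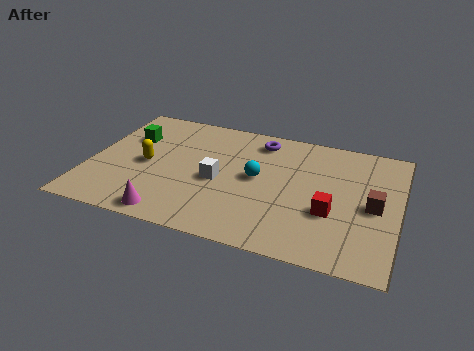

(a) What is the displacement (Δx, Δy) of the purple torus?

(2.4, 0.6)

The purple torus was at about (3.7, 5.6) and moved to about (6.1, 6.2).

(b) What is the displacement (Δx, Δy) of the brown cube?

(2.0, -0.2)

From the two frames, the brown cube sits at roughly (8.5, 3.7) before and (10.5, 3.5) after.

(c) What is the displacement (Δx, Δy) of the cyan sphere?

(0.1, -2.1)

From the two frames, the cyan sphere sits at roughly (6.1, 6.0) before and (6.2, 3.9) after.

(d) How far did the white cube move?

2.2

From (2.8, 2.3) to (4.8, 3.3), the white cube covered √(2.0² + 1.0²) ≈ 2.2 units.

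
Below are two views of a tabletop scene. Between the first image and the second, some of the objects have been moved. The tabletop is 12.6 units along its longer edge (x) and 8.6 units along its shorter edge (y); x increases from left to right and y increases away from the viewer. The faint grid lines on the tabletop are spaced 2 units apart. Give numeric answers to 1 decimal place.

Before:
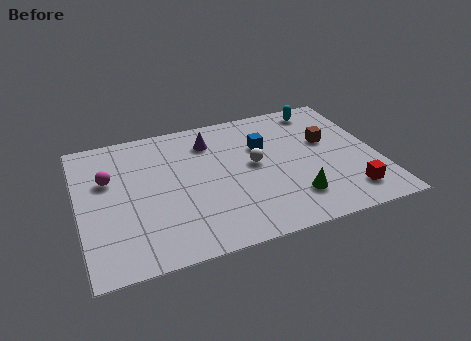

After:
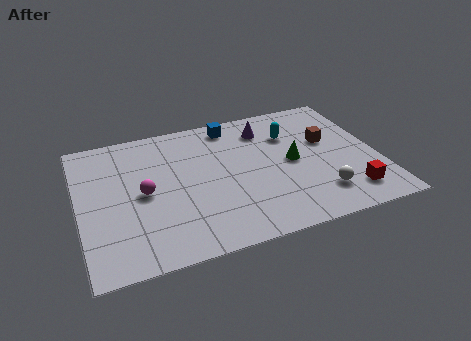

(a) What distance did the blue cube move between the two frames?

2.2

The blue cube moved from about (7.9, 5.7) to (6.7, 7.5), a distance of √(1.2² + 1.8²) ≈ 2.2.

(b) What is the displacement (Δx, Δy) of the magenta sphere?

(1.4, -1.3)

The magenta sphere was at about (1.3, 5.5) and moved to about (2.7, 4.2).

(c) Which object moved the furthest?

the white sphere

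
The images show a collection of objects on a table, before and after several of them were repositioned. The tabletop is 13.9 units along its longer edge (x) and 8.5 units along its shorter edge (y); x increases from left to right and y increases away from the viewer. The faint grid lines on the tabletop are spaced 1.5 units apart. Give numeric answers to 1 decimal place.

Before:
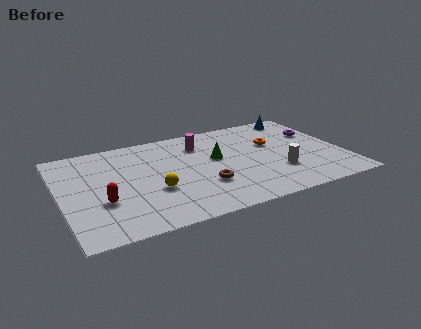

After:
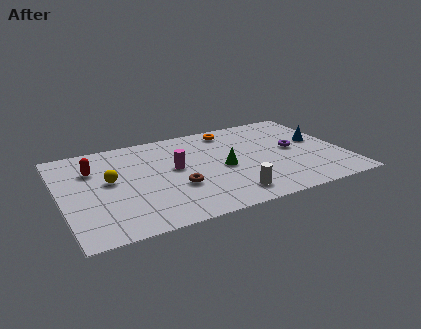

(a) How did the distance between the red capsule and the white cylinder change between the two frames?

-0.9

Before: roughly 8.6 units apart; after: 7.7. That's 0.9 units closer together.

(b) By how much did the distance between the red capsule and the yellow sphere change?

-1.0

Before: roughly 2.5 units apart; after: 1.5. That's 1.0 units closer together.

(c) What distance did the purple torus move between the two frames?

1.8

The purple torus was near (12.9, 5.6) before and (11.5, 4.4) after, so it travelled √(1.4² + 1.2²) ≈ 1.8 units.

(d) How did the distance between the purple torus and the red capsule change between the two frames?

-1.4

Before: roughly 11.3 units apart; after: 9.9. That's 1.4 units closer together.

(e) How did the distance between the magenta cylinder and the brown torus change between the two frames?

-2.1

Before: roughly 3.8 units apart; after: 1.7. That's 2.1 units closer together.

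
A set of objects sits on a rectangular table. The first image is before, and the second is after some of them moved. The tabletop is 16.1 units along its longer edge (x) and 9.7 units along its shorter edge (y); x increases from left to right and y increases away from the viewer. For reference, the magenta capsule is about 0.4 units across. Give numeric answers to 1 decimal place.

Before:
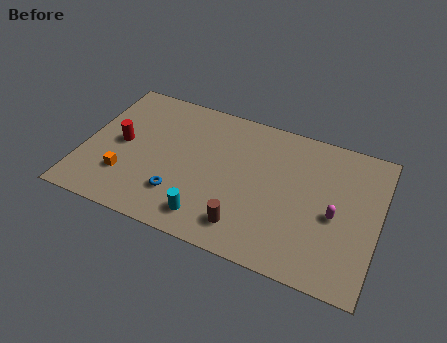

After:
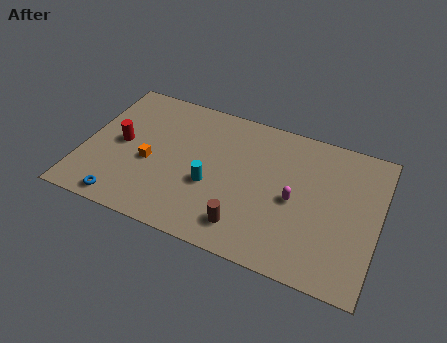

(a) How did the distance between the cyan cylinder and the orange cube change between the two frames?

-1.4

Before: roughly 4.8 units apart; after: 3.4. That's 1.4 units closer together.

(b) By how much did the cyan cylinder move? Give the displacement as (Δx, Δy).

(-0.1, 2.2)

From the two frames, the cyan cylinder sits at roughly (7.2, 1.6) before and (7.1, 3.8) after.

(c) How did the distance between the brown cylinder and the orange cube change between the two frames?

-0.8

They were about 6.8 units apart before and 6.0 after — 0.8 units closer together.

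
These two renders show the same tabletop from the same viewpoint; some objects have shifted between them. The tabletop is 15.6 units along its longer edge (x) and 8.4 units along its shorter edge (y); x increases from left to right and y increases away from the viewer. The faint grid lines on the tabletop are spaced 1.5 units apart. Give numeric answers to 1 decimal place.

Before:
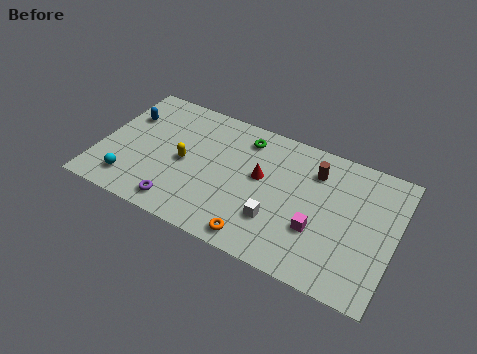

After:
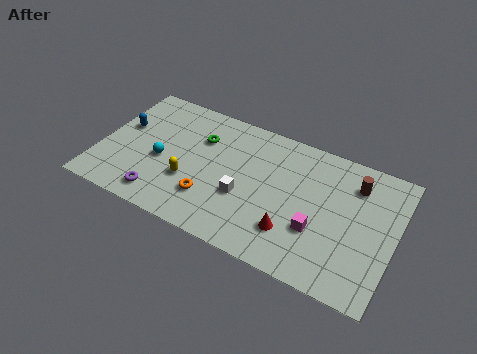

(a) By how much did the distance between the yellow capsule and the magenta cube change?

-0.5

The distance was about 7.3 in the first image and 6.8 in the second, so they moved 0.5 units closer together.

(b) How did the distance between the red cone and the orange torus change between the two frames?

+0.6

Before: roughly 3.8 units apart; after: 4.4. That's 0.6 units further apart.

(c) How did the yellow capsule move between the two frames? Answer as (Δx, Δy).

(0.4, -1.1)

The yellow capsule was at about (4.5, 4.0) and moved to about (4.9, 2.9).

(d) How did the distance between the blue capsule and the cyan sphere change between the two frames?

-1.6

Before: roughly 4.3 units apart; after: 2.7. That's 1.6 units closer together.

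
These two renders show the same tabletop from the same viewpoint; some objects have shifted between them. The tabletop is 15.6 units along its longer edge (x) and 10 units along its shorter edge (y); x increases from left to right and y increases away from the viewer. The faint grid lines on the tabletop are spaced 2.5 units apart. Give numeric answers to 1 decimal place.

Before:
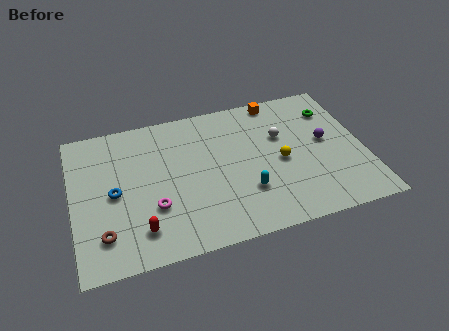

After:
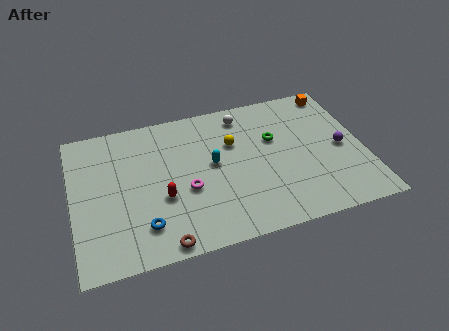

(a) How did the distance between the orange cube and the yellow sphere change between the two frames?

+1.7

Before: roughly 4.5 units apart; after: 6.2. That's 1.7 units further apart.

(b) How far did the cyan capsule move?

2.9

From (9.1, 3.0) to (7.5, 5.4), the cyan capsule covered √(1.6² + 2.4²) ≈ 2.9 units.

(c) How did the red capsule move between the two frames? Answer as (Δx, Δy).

(1.3, 1.8)

From the two frames, the red capsule sits at roughly (3.4, 2.0) before and (4.7, 3.8) after.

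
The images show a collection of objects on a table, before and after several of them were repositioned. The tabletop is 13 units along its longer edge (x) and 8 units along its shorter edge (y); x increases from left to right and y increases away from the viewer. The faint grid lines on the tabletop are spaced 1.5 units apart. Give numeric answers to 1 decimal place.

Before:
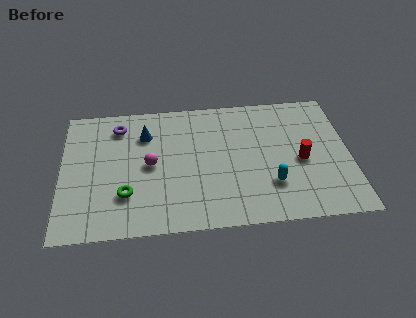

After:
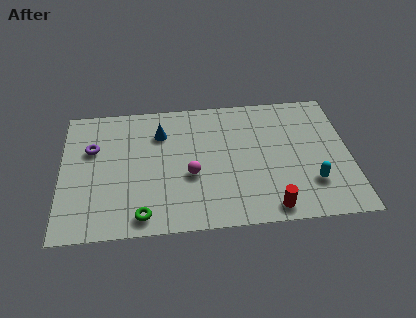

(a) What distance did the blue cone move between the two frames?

0.7

The blue cone was near (3.8, 5.9) before and (4.5, 5.9) after, so it travelled √(0.7² + 0.0²) ≈ 0.7 units.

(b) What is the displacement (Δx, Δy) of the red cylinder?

(-1.5, -2.7)

The red cylinder started near (10.8, 3.6) and ended near (9.3, 0.9).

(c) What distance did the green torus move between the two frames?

1.5

The green torus moved from about (2.9, 2.3) to (3.6, 1.0), a distance of √(0.7² + 1.3²) ≈ 1.5.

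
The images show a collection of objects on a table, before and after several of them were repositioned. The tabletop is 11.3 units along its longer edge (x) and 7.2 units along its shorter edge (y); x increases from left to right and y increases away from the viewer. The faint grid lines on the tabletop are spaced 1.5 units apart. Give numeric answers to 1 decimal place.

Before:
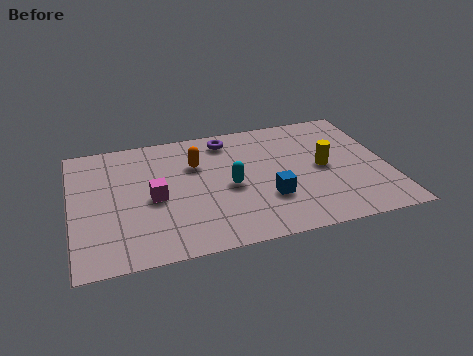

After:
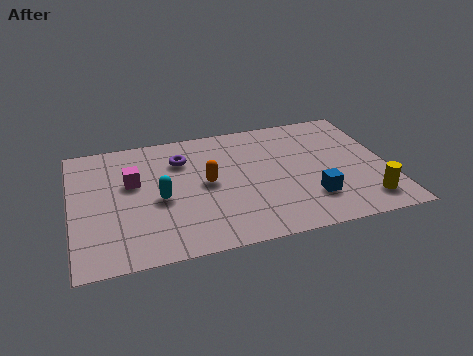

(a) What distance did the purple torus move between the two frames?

1.9

From (5.7, 6.1) to (4.0, 5.3), the purple torus covered √(1.7² + 0.8²) ≈ 1.9 units.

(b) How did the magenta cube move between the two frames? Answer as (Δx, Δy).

(-0.7, 1.1)

From the two frames, the magenta cube sits at roughly (2.9, 3.3) before and (2.2, 4.4) after.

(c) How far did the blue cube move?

1.6

From (6.9, 2.3) to (8.4, 1.9), the blue cube covered √(1.5² + 0.4²) ≈ 1.6 units.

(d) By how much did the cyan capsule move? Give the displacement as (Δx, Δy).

(-2.5, -0.1)

The cyan capsule started near (5.6, 3.3) and ended near (3.1, 3.2).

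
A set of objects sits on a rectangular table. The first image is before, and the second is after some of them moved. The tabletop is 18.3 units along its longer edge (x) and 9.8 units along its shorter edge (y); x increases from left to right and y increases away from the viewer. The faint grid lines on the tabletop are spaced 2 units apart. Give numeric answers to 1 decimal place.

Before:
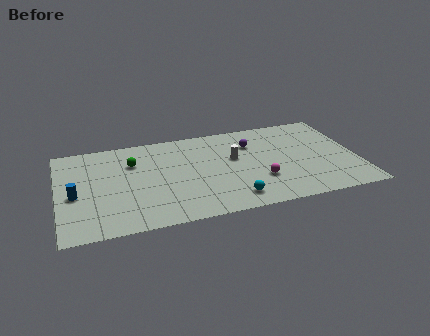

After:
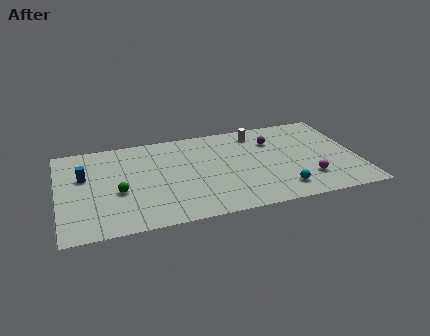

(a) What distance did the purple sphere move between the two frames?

1.3

The purple sphere was near (12.0, 7.1) before and (13.3, 7.1) after, so it travelled √(1.3² + 0.0²) ≈ 1.3 units.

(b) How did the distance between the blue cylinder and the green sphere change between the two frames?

-1.5

Before: roughly 4.4 units apart; after: 2.9. That's 1.5 units closer together.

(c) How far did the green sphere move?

3.1

From (4.6, 6.9) to (3.6, 4.0), the green sphere covered √(1.0² + 2.9²) ≈ 3.1 units.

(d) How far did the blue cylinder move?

1.9

The blue cylinder was near (1.0, 4.3) before and (1.6, 6.1) after, so it travelled √(0.6² + 1.8²) ≈ 1.9 units.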